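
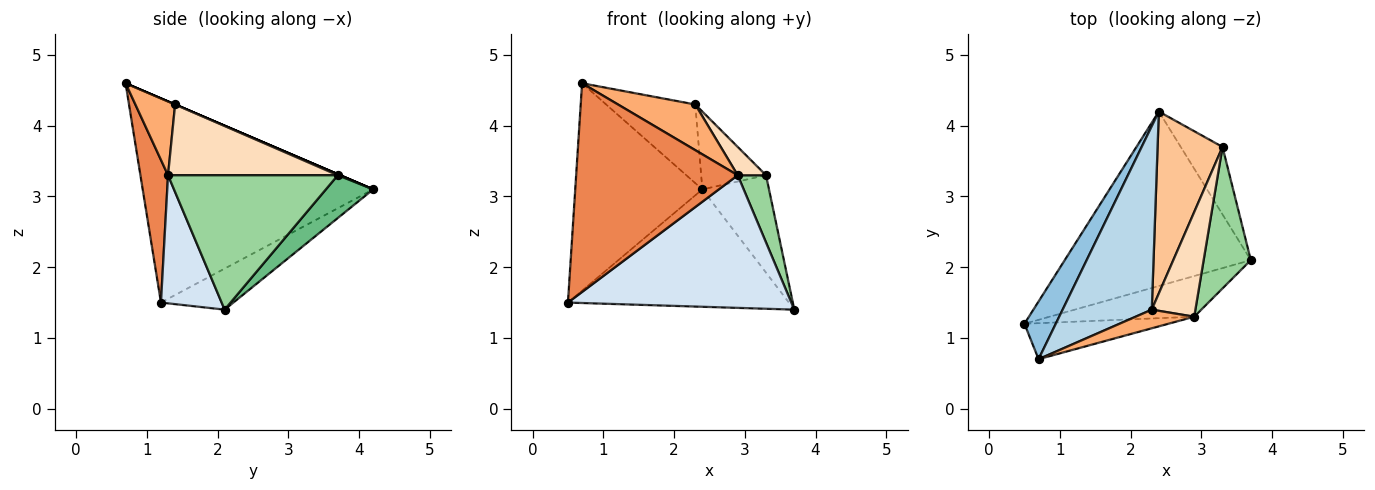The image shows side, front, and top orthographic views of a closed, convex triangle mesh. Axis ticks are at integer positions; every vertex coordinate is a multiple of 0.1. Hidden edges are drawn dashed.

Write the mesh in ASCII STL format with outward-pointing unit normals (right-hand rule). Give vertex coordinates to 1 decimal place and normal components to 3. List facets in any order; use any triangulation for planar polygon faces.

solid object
 facet normal -0.180 0.549 -0.816
  outer loop
   vertex 2.4 4.2 3.1
   vertex 3.7 2.1 1.4
   vertex 0.5 1.2 1.5
  endloop
 endfacet
 facet normal -0.868 0.479 0.133
  outer loop
   vertex 0.7 0.7 4.6
   vertex 2.4 4.2 3.1
   vertex 0.5 1.2 1.5
  endloop
 endfacet
 facet normal 0.000 0.394 0.919
  outer loop
   vertex 2.3 1.4 4.3
   vertex 2.4 4.2 3.1
   vertex 0.7 0.7 4.6
  endloop
 endfacet
 facet normal 0.251 -0.925 -0.284
  outer loop
   vertex 2.9 1.3 3.3
   vertex 0.5 1.2 1.5
   vertex 3.7 2.1 1.4
  endloop
 endfacet
 facet normal 0.166 -0.972 -0.167
  outer loop
   vertex 2.9 1.3 3.3
   vertex 0.7 0.7 4.6
   vertex 0.5 1.2 1.5
  endloop
 endfacet
 facet normal 0.430 -0.836 0.341
  outer loop
   vertex 2.9 1.3 3.3
   vertex 2.3 1.4 4.3
   vertex 0.7 0.7 4.6
  endloop
 endfacet
 facet normal 0.014 0.393 0.919
  outer loop
   vertex 3.3 3.7 3.3
   vertex 2.4 4.2 3.1
   vertex 2.3 1.4 4.3
  endloop
 endfacet
 facet normal 0.843 -0.140 0.520
  outer loop
   vertex 3.3 3.7 3.3
   vertex 2.3 1.4 4.3
   vertex 2.9 1.3 3.3
  endloop
 endfacet
 facet normal 0.504 0.710 -0.492
  outer loop
   vertex 3.3 3.7 3.3
   vertex 3.7 2.1 1.4
   vertex 2.4 4.2 3.1
  endloop
 endfacet
 facet normal 0.932 -0.155 0.327
  outer loop
   vertex 3.3 3.7 3.3
   vertex 2.9 1.3 3.3
   vertex 3.7 2.1 1.4
  endloop
 endfacet
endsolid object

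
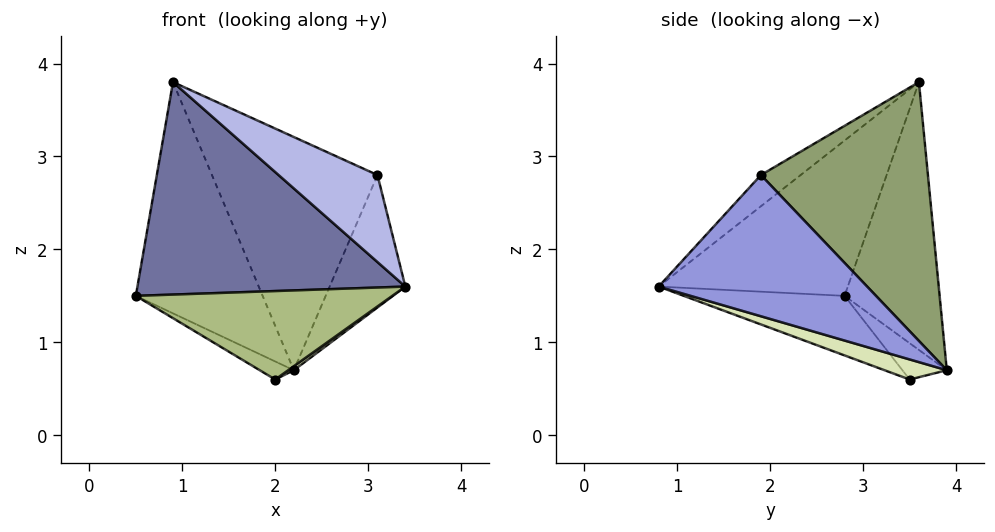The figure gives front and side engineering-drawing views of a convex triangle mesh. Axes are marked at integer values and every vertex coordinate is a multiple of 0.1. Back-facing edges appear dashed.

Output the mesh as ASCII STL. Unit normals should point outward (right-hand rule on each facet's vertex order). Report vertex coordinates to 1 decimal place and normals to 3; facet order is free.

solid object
 facet normal -0.538 -0.763 0.359
  outer loop
   vertex 0.9 3.6 3.8
   vertex 0.5 2.8 1.5
   vertex 3.4 0.8 1.6
  endloop
 endfacet
 facet normal -0.591 0.788 -0.171
  outer loop
   vertex 0.9 3.6 3.8
   vertex 2.2 3.9 0.7
   vertex 0.5 2.8 1.5
  endloop
 endfacet
 facet normal 0.937 0.340 -0.078
  outer loop
   vertex 3.1 1.9 2.8
   vertex 3.4 0.8 1.6
   vertex 2.2 3.9 0.7
  endloop
 endfacet
 facet normal -0.297 -0.740 0.604
  outer loop
   vertex 3.1 1.9 2.8
   vertex 0.9 3.6 3.8
   vertex 3.4 0.8 1.6
  endloop
 endfacet
 facet normal 0.667 0.661 0.344
  outer loop
   vertex 3.1 1.9 2.8
   vertex 2.2 3.9 0.7
   vertex 0.9 3.6 3.8
  endloop
 endfacet
 facet normal -0.289 -0.461 -0.839
  outer loop
   vertex 2.0 3.5 0.6
   vertex 3.4 0.8 1.6
   vertex 0.5 2.8 1.5
  endloop
 endfacet
 facet normal -0.605 0.464 -0.647
  outer loop
   vertex 2.0 3.5 0.6
   vertex 0.5 2.8 1.5
   vertex 2.2 3.9 0.7
  endloop
 endfacet
 facet normal 0.520 -0.047 -0.853
  outer loop
   vertex 2.0 3.5 0.6
   vertex 2.2 3.9 0.7
   vertex 3.4 0.8 1.6
  endloop
 endfacet
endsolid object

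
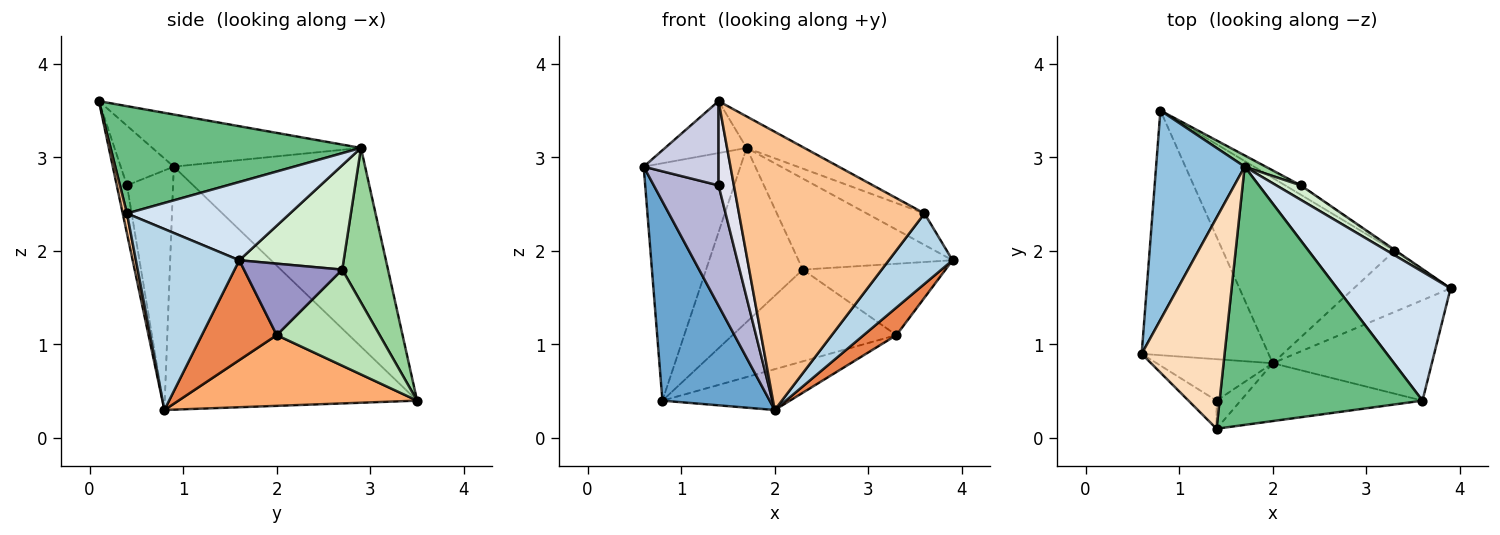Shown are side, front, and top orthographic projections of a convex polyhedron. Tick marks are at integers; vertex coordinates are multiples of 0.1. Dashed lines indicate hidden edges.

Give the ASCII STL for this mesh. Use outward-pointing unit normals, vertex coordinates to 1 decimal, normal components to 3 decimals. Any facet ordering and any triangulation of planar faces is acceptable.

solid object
 facet normal -0.830 -0.353 -0.433
  outer loop
   vertex 2.0 0.8 0.3
   vertex 0.6 0.9 2.9
   vertex 0.8 3.5 0.4
  endloop
 endfacet
 facet normal -0.829 0.419 0.370
  outer loop
   vertex 1.7 2.9 3.1
   vertex 0.8 3.5 0.4
   vertex 0.6 0.9 2.9
  endloop
 endfacet
 facet normal 0.682 -0.420 -0.599
  outer loop
   vertex 3.6 0.4 2.4
   vertex 2.0 0.8 0.3
   vertex 3.9 1.6 1.9
  endloop
 endfacet
 facet normal 0.557 0.197 0.807
  outer loop
   vertex 3.6 0.4 2.4
   vertex 3.9 1.6 1.9
   vertex 1.7 2.9 3.1
  endloop
 endfacet
 facet normal 0.685 -0.300 -0.664
  outer loop
   vertex 3.3 2.0 1.1
   vertex 3.9 1.6 1.9
   vertex 2.0 0.8 0.3
  endloop
 endfacet
 facet normal 0.373 0.199 -0.906
  outer loop
   vertex 3.3 2.0 1.1
   vertex 2.0 0.8 0.3
   vertex 0.8 3.5 0.4
  endloop
 endfacet
 facet normal 0.022 -0.979 -0.204
  outer loop
   vertex 1.4 0.1 3.6
   vertex 2.0 0.8 0.3
   vertex 3.6 0.4 2.4
  endloop
 endfacet
 facet normal -0.521 0.204 0.829
  outer loop
   vertex 1.4 0.1 3.6
   vertex 1.7 2.9 3.1
   vertex 0.6 0.9 2.9
  endloop
 endfacet
 facet normal 0.465 0.107 0.879
  outer loop
   vertex 1.4 0.1 3.6
   vertex 3.6 0.4 2.4
   vertex 1.7 2.9 3.1
  endloop
 endfacet
 facet normal 0.427 0.902 0.058
  outer loop
   vertex 2.3 2.7 1.8
   vertex 0.8 3.5 0.4
   vertex 1.7 2.9 3.1
  endloop
 endfacet
 facet normal 0.530 0.843 -0.086
  outer loop
   vertex 2.3 2.7 1.8
   vertex 3.3 2.0 1.1
   vertex 0.8 3.5 0.4
  endloop
 endfacet
 facet normal 0.556 0.821 0.130
  outer loop
   vertex 2.3 2.7 1.8
   vertex 1.7 2.9 3.1
   vertex 3.9 1.6 1.9
  endloop
 endfacet
 facet normal 0.567 0.824 -0.014
  outer loop
   vertex 2.3 2.7 1.8
   vertex 3.9 1.6 1.9
   vertex 3.3 2.0 1.1
  endloop
 endfacet
 facet normal -0.558 -0.785 -0.270
  outer loop
   vertex 1.4 0.4 2.7
   vertex 0.6 0.9 2.9
   vertex 2.0 0.8 0.3
  endloop
 endfacet
 facet normal -0.558 -0.787 -0.262
  outer loop
   vertex 1.4 0.4 2.7
   vertex 1.4 0.1 3.6
   vertex 0.6 0.9 2.9
  endloop
 endfacet
 facet normal -0.535 -0.802 -0.267
  outer loop
   vertex 1.4 0.4 2.7
   vertex 2.0 0.8 0.3
   vertex 1.4 0.1 3.6
  endloop
 endfacet
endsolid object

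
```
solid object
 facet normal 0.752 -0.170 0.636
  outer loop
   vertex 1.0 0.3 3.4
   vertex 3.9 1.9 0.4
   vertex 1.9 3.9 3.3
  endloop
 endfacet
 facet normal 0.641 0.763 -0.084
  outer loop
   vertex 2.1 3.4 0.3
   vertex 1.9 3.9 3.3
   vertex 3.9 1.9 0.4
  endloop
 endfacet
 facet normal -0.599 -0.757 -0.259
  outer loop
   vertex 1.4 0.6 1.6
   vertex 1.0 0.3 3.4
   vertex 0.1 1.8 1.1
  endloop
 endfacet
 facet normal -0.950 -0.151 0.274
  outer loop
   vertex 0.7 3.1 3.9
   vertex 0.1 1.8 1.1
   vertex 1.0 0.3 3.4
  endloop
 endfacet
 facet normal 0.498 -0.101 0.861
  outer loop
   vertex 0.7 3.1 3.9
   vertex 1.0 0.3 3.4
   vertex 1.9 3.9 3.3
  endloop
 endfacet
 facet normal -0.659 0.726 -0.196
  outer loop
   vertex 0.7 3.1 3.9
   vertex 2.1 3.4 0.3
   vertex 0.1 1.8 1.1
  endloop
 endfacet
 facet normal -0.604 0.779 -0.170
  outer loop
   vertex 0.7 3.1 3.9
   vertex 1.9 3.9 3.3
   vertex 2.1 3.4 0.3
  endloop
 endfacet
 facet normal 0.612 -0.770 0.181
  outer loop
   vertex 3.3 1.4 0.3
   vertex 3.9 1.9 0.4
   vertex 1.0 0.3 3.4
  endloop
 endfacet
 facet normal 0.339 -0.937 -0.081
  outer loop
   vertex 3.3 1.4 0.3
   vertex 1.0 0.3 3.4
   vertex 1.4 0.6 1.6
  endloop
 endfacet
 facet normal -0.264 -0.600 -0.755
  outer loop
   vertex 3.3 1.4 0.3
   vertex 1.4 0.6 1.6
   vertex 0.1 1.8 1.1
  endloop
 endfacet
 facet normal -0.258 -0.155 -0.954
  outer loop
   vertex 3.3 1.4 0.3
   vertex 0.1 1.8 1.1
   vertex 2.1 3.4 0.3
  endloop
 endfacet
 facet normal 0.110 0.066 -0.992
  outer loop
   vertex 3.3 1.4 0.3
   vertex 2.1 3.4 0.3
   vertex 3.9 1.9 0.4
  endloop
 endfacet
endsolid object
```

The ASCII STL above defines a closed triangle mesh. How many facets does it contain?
12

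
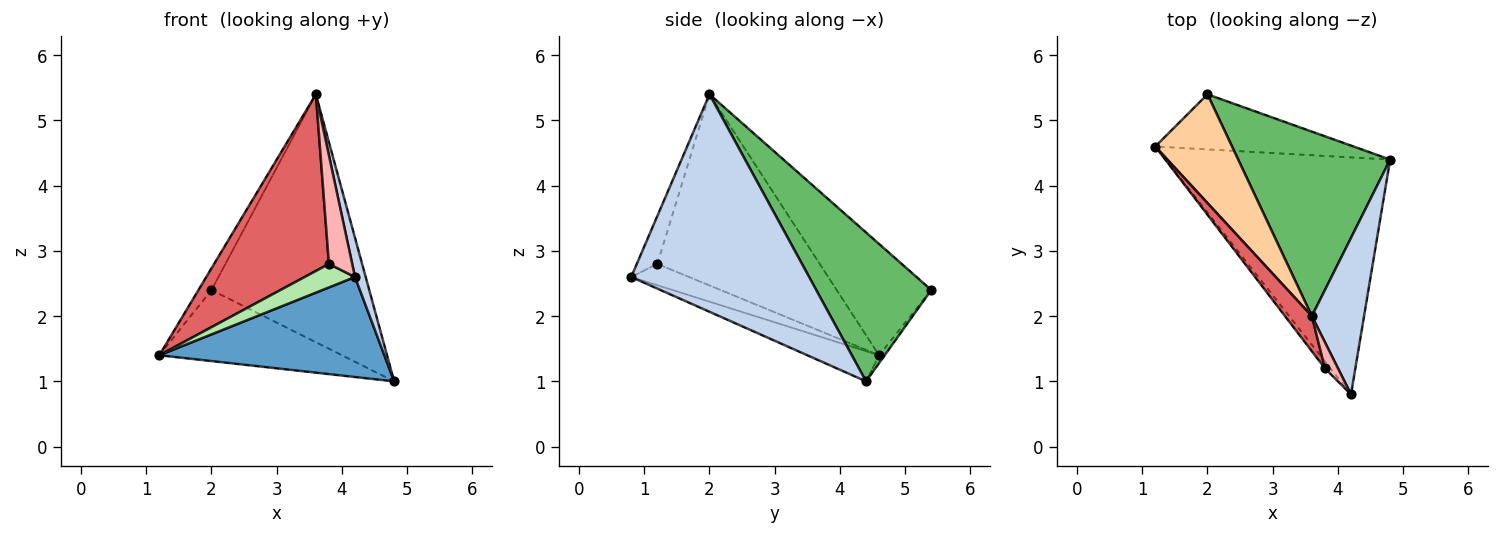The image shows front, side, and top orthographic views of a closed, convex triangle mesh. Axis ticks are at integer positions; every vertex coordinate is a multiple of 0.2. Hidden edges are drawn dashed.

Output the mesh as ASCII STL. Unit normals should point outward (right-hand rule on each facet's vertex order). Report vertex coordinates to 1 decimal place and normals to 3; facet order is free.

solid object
 facet normal -0.123 -0.386 -0.914
  outer loop
   vertex 4.2 0.8 2.6
   vertex 1.2 4.6 1.4
   vertex 4.8 4.4 1.0
  endloop
 endfacet
 facet normal 0.971 -0.058 0.233
  outer loop
   vertex 3.6 2.0 5.4
   vertex 4.2 0.8 2.6
   vertex 4.8 4.4 1.0
  endloop
 endfacet
 facet normal -0.024 0.790 -0.613
  outer loop
   vertex 2.0 5.4 2.4
   vertex 4.8 4.4 1.0
   vertex 1.2 4.6 1.4
  endloop
 endfacet
 facet normal -0.818 0.113 0.564
  outer loop
   vertex 2.0 5.4 2.4
   vertex 1.2 4.6 1.4
   vertex 3.6 2.0 5.4
  endloop
 endfacet
 facet normal 0.505 0.692 0.515
  outer loop
   vertex 2.0 5.4 2.4
   vertex 3.6 2.0 5.4
   vertex 4.8 4.4 1.0
  endloop
 endfacet
 facet normal -0.740 -0.645 -0.191
  outer loop
   vertex 3.8 1.2 2.8
   vertex 1.2 4.6 1.4
   vertex 4.2 0.8 2.6
  endloop
 endfacet
 facet normal -0.811 -0.573 0.114
  outer loop
   vertex 3.8 1.2 2.8
   vertex 3.6 2.0 5.4
   vertex 1.2 4.6 1.4
  endloop
 endfacet
 facet normal -0.650 -0.739 0.177
  outer loop
   vertex 3.8 1.2 2.8
   vertex 4.2 0.8 2.6
   vertex 3.6 2.0 5.4
  endloop
 endfacet
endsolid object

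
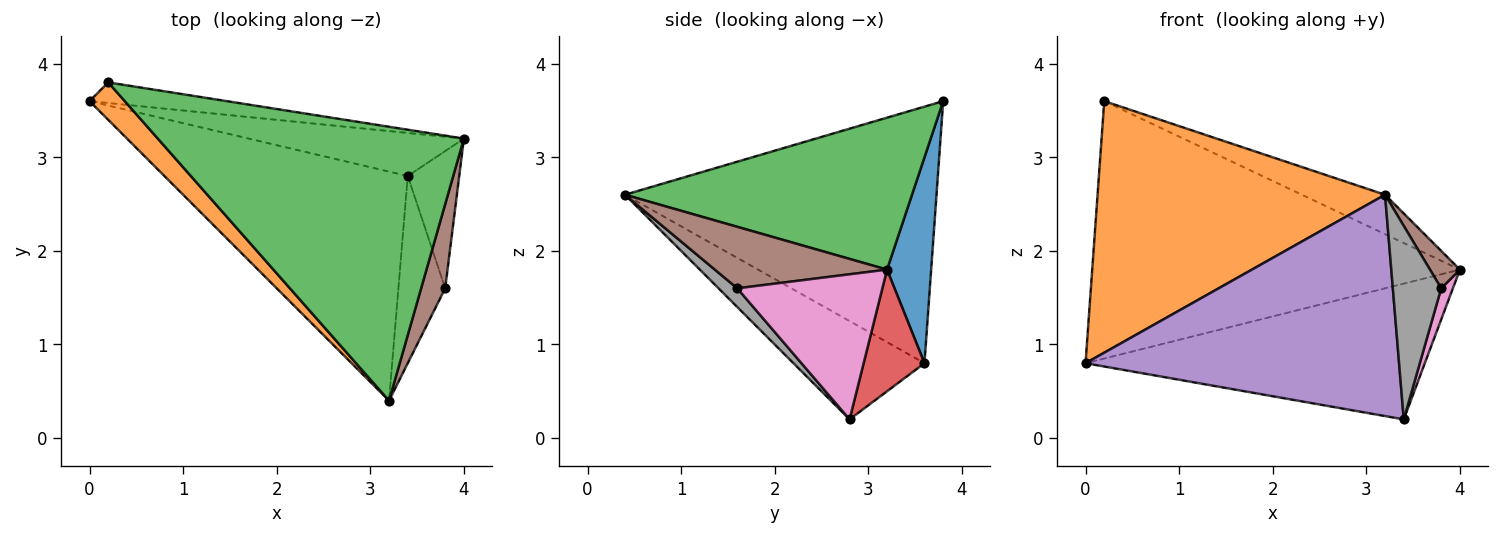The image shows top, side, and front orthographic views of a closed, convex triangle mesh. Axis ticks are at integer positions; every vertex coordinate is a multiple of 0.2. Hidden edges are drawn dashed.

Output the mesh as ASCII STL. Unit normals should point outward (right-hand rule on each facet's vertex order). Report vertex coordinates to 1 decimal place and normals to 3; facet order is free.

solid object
 facet normal 0.119 0.990 -0.079
  outer loop
   vertex 0.2 3.8 3.6
   vertex 4.0 3.2 1.8
   vertex 0.0 3.6 0.8
  endloop
 endfacet
 facet normal -0.731 -0.675 0.100
  outer loop
   vertex 0.2 3.8 3.6
   vertex 0.0 3.6 0.8
   vertex 3.2 0.4 2.6
  endloop
 endfacet
 facet normal 0.441 0.128 0.888
  outer loop
   vertex 0.2 3.8 3.6
   vertex 3.2 0.4 2.6
   vertex 4.0 3.2 1.8
  endloop
 endfacet
 facet normal 0.168 0.940 -0.298
  outer loop
   vertex 3.4 2.8 0.2
   vertex 0.0 3.6 0.8
   vertex 4.0 3.2 1.8
  endloop
 endfacet
 facet normal -0.279 -0.667 -0.691
  outer loop
   vertex 3.4 2.8 0.2
   vertex 3.2 0.4 2.6
   vertex 0.0 3.6 0.8
  endloop
 endfacet
 facet normal 0.919 -0.160 0.360
  outer loop
   vertex 3.8 1.6 1.6
   vertex 4.0 3.2 1.8
   vertex 3.2 0.4 2.6
  endloop
 endfacet
 facet normal 0.940 -0.076 -0.333
  outer loop
   vertex 3.8 1.6 1.6
   vertex 3.4 2.8 0.2
   vertex 4.0 3.2 1.8
  endloop
 endfacet
 facet normal 0.268 -0.692 -0.670
  outer loop
   vertex 3.8 1.6 1.6
   vertex 3.2 0.4 2.6
   vertex 3.4 2.8 0.2
  endloop
 endfacet
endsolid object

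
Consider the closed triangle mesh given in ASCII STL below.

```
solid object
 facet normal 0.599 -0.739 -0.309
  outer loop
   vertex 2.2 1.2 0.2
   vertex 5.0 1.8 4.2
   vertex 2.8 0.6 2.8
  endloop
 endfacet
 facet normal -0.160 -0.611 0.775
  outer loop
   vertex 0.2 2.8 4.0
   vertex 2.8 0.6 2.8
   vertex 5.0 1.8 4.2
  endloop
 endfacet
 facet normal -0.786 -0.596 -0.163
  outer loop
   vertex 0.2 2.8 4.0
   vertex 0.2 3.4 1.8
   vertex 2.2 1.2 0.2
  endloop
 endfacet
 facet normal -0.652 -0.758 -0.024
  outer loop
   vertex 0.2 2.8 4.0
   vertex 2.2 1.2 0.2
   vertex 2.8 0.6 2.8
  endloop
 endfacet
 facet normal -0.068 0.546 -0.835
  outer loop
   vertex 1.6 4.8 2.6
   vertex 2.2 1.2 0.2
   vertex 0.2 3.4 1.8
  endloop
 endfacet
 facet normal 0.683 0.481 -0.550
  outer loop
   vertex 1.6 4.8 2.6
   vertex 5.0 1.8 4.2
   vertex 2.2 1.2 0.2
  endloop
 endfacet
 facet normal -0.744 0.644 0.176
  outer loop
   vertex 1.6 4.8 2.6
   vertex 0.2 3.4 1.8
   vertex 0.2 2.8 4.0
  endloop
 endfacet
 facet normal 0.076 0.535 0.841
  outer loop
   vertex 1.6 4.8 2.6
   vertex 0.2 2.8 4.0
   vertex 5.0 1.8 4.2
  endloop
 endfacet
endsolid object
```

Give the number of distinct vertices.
6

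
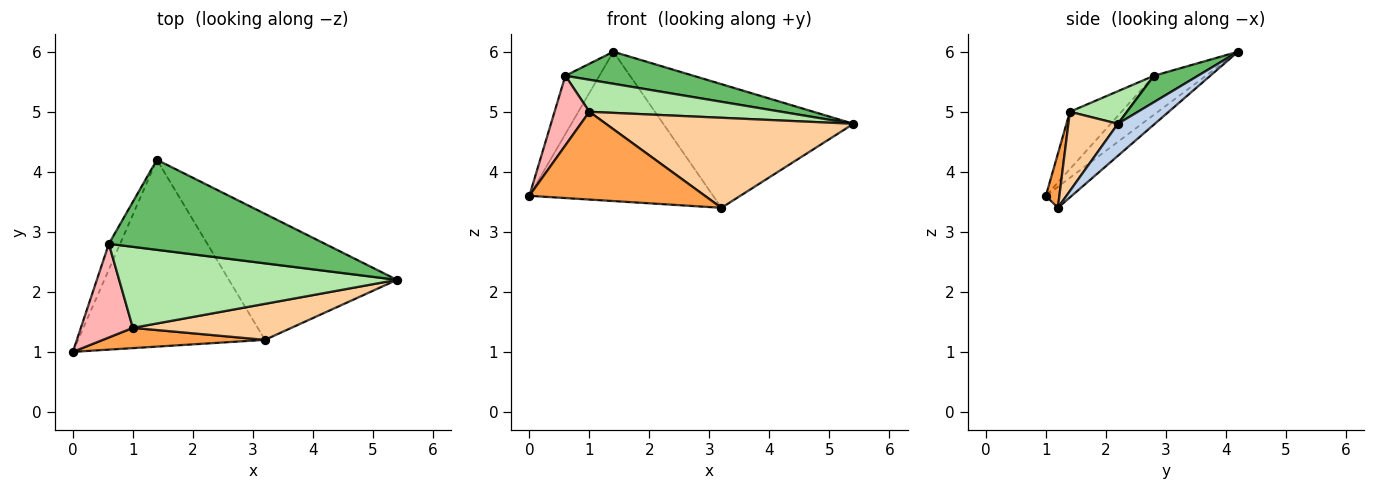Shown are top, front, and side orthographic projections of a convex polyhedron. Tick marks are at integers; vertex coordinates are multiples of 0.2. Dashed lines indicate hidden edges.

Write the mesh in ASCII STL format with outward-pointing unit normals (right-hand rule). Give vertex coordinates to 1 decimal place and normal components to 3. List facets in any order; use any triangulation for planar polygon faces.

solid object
 facet normal -0.088 0.622 -0.778
  outer loop
   vertex 3.2 1.2 3.4
   vertex 0.0 1.0 3.6
   vertex 1.4 4.2 6.0
  endloop
 endfacet
 facet normal 0.135 0.694 -0.707
  outer loop
   vertex 3.2 1.2 3.4
   vertex 1.4 4.2 6.0
   vertex 5.4 2.2 4.8
  endloop
 endfacet
 facet normal 0.075 -0.972 0.224
  outer loop
   vertex 1.0 1.4 5.0
   vertex 0.0 1.0 3.6
   vertex 3.2 1.2 3.4
  endloop
 endfacet
 facet normal 0.183 -0.913 0.365
  outer loop
   vertex 1.0 1.4 5.0
   vertex 3.2 1.2 3.4
   vertex 5.4 2.2 4.8
  endloop
 endfacet
 facet normal 0.114 -0.333 0.936
  outer loop
   vertex 0.6 2.8 5.6
   vertex 5.4 2.2 4.8
   vertex 1.4 4.2 6.0
  endloop
 endfacet
 facet normal 0.108 -0.365 0.925
  outer loop
   vertex 0.6 2.8 5.6
   vertex 1.0 1.4 5.0
   vertex 5.4 2.2 4.8
  endloop
 endfacet
 facet normal -0.814 0.532 -0.235
  outer loop
   vertex 0.6 2.8 5.6
   vertex 1.4 4.2 6.0
   vertex 0.0 1.0 3.6
  endloop
 endfacet
 facet normal -0.663 -0.447 0.601
  outer loop
   vertex 0.6 2.8 5.6
   vertex 0.0 1.0 3.6
   vertex 1.0 1.4 5.0
  endloop
 endfacet
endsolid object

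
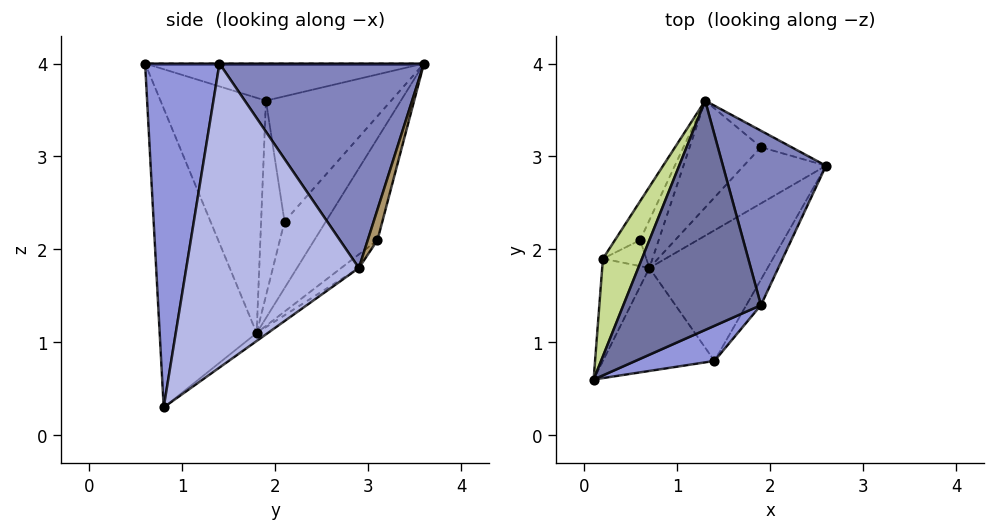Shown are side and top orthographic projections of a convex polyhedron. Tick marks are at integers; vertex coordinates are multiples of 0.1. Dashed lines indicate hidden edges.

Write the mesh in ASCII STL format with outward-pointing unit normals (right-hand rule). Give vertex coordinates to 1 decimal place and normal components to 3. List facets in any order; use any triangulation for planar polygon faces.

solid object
 facet normal 0.000 0.000 1.000
  outer loop
   vertex 1.9 1.4 4.0
   vertex 1.3 3.6 4.0
   vertex 0.1 0.6 4.0
  endloop
 endfacet
 facet normal 0.868 0.237 0.437
  outer loop
   vertex 1.9 1.4 4.0
   vertex 2.6 2.9 1.8
   vertex 1.3 3.6 4.0
  endloop
 endfacet
 facet normal 0.404 -0.910 0.093
  outer loop
   vertex 1.9 1.4 4.0
   vertex 0.1 0.6 4.0
   vertex 1.4 0.8 0.3
  endloop
 endfacet
 facet normal 0.880 -0.473 -0.042
  outer loop
   vertex 1.9 1.4 4.0
   vertex 1.4 0.8 0.3
   vertex 2.6 2.9 1.8
  endloop
 endfacet
 facet normal -0.877 -0.352 -0.327
  outer loop
   vertex 0.7 1.8 1.1
   vertex 1.4 0.8 0.3
   vertex 0.1 0.6 4.0
  endloop
 endfacet
 facet normal -0.054 0.601 -0.798
  outer loop
   vertex 0.7 1.8 1.1
   vertex 2.6 2.9 1.8
   vertex 1.4 0.8 0.3
  endloop
 endfacet
 facet normal -0.665 0.266 0.698
  outer loop
   vertex 0.2 1.9 3.6
   vertex 0.1 0.6 4.0
   vertex 1.3 3.6 4.0
  endloop
 endfacet
 facet normal -0.980 0.015 -0.197
  outer loop
   vertex 0.2 1.9 3.6
   vertex 0.7 1.8 1.1
   vertex 0.1 0.6 4.0
  endloop
 endfacet
 facet normal 0.192 0.962 -0.192
  outer loop
   vertex 1.9 3.1 2.1
   vertex 1.3 3.6 4.0
   vertex 2.6 2.9 1.8
  endloop
 endfacet
 facet normal -0.121 0.673 -0.730
  outer loop
   vertex 1.9 3.1 2.1
   vertex 2.6 2.9 1.8
   vertex 0.7 1.8 1.1
  endloop
 endfacet
 facet normal -0.525 0.768 -0.368
  outer loop
   vertex 1.9 3.1 2.1
   vertex 0.7 1.8 1.1
   vertex 1.3 3.6 4.0
  endloop
 endfacet
 facet normal -0.769 0.602 -0.215
  outer loop
   vertex 0.6 2.1 2.3
   vertex 1.3 3.6 4.0
   vertex 0.7 1.8 1.1
  endloop
 endfacet
 facet normal -0.810 0.563 -0.163
  outer loop
   vertex 0.6 2.1 2.3
   vertex 0.2 1.9 3.6
   vertex 1.3 3.6 4.0
  endloop
 endfacet
 facet normal -0.858 0.477 -0.191
  outer loop
   vertex 0.6 2.1 2.3
   vertex 0.7 1.8 1.1
   vertex 0.2 1.9 3.6
  endloop
 endfacet
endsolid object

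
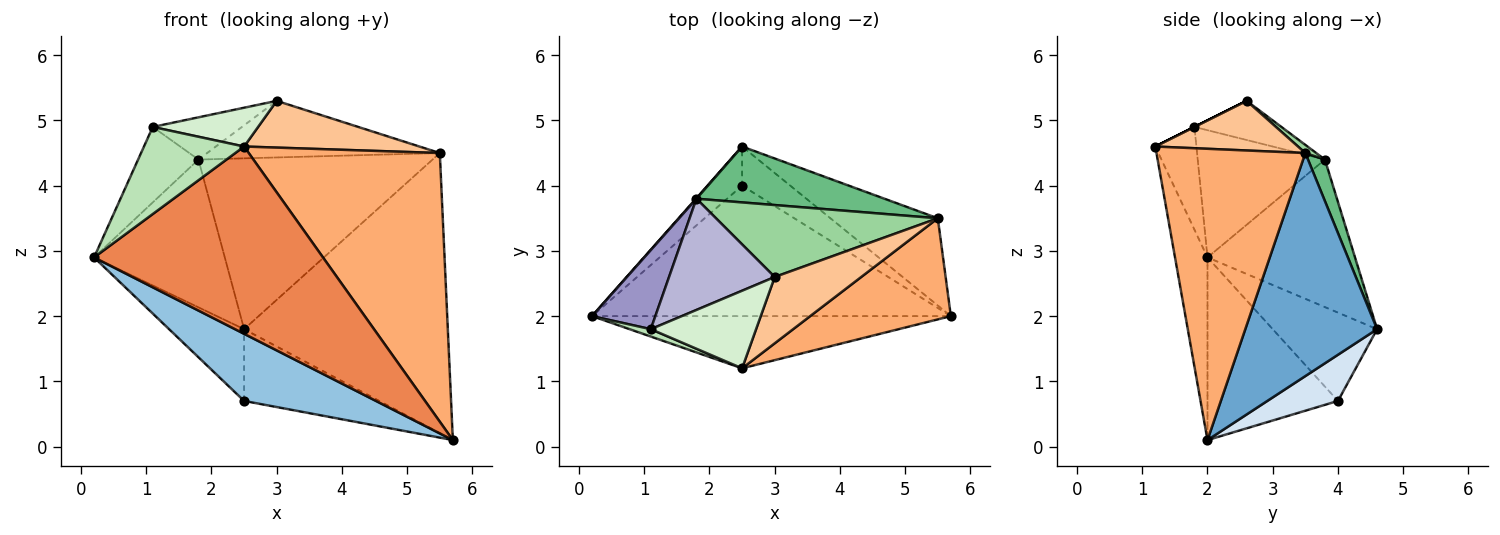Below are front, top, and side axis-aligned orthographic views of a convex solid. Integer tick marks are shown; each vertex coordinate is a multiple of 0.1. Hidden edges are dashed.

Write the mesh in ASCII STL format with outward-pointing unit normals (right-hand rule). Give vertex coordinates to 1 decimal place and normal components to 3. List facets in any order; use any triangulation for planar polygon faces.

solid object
 facet normal 0.526 0.812 -0.253
  outer loop
   vertex 5.5 3.5 4.5
   vertex 5.7 2.0 0.1
   vertex 2.5 4.6 1.8
  endloop
 endfacet
 facet normal -0.412 -0.417 -0.810
  outer loop
   vertex 2.5 4.0 0.7
   vertex 5.7 2.0 0.1
   vertex 0.2 2.0 2.9
  endloop
 endfacet
 facet normal -0.774 0.556 -0.303
  outer loop
   vertex 2.5 4.0 0.7
   vertex 0.2 2.0 2.9
   vertex 2.5 4.6 1.8
  endloop
 endfacet
 facet normal 0.417 0.798 -0.435
  outer loop
   vertex 2.5 4.0 0.7
   vertex 2.5 4.6 1.8
   vertex 5.7 2.0 0.1
  endloop
 endfacet
 facet normal -0.135 -0.954 -0.266
  outer loop
   vertex 2.5 1.2 4.6
   vertex 0.2 2.0 2.9
   vertex 5.7 2.0 0.1
  endloop
 endfacet
 facet normal 0.589 -0.756 0.285
  outer loop
   vertex 2.5 1.2 4.6
   vertex 5.7 2.0 0.1
   vertex 5.5 3.5 4.5
  endloop
 endfacet
 facet normal 0.425 -0.522 0.740
  outer loop
   vertex 2.5 1.2 4.6
   vertex 5.5 3.5 4.5
   vertex 3.0 2.6 5.3
  endloop
 endfacet
 facet normal -0.748 0.663 0.003
  outer loop
   vertex 1.8 3.8 4.4
   vertex 2.5 4.6 1.8
   vertex 0.2 2.0 2.9
  endloop
 endfacet
 facet normal 0.068 0.948 0.310
  outer loop
   vertex 1.8 3.8 4.4
   vertex 5.5 3.5 4.5
   vertex 2.5 4.6 1.8
  endloop
 endfacet
 facet normal 0.029 0.618 0.786
  outer loop
   vertex 1.8 3.8 4.4
   vertex 3.0 2.6 5.3
   vertex 5.5 3.5 4.5
  endloop
 endfacet
 facet normal -0.379 -0.922 0.078
  outer loop
   vertex 1.1 1.8 4.9
   vertex 0.2 2.0 2.9
   vertex 2.5 1.2 4.6
  endloop
 endfacet
 facet normal 0.000 -0.447 0.894
  outer loop
   vertex 1.1 1.8 4.9
   vertex 2.5 1.2 4.6
   vertex 3.0 2.6 5.3
  endloop
 endfacet
 facet normal -0.824 0.391 0.410
  outer loop
   vertex 1.1 1.8 4.9
   vertex 1.8 3.8 4.4
   vertex 0.2 2.0 2.9
  endloop
 endfacet
 facet normal -0.327 0.335 0.883
  outer loop
   vertex 1.1 1.8 4.9
   vertex 3.0 2.6 5.3
   vertex 1.8 3.8 4.4
  endloop
 endfacet
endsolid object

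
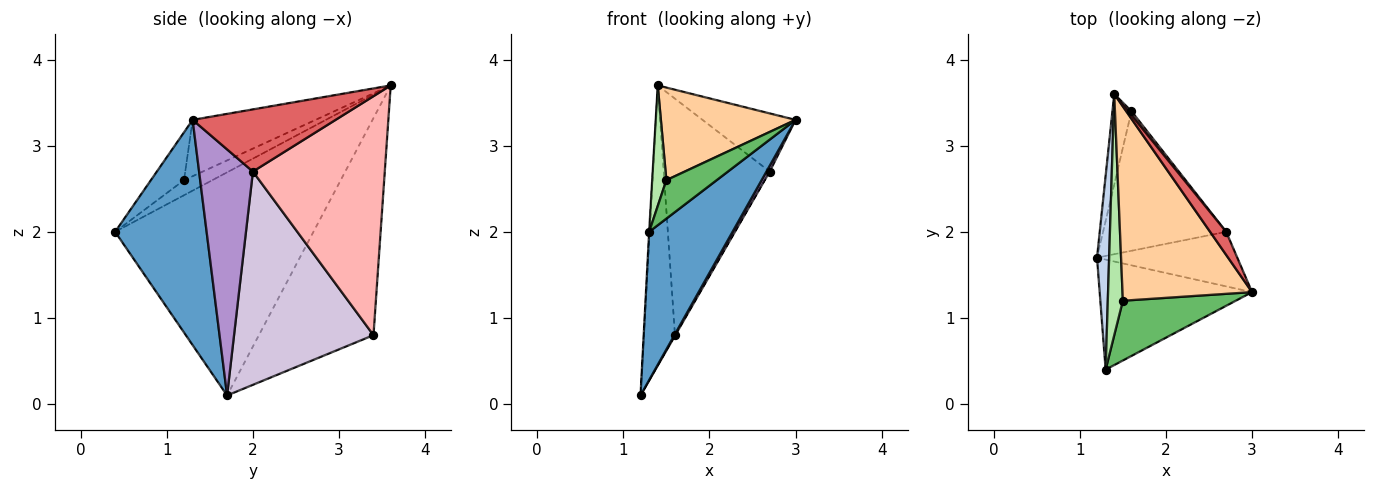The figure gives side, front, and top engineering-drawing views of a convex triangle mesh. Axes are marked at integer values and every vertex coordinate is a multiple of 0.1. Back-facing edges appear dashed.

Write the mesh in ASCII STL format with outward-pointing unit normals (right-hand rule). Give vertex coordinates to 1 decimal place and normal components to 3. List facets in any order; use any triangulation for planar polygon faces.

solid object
 facet normal 0.661 -0.603 -0.447
  outer loop
   vertex 1.3 0.4 2.0
   vertex 1.2 1.7 0.1
   vertex 3.0 1.3 3.3
  endloop
 endfacet
 facet normal -0.999 0.002 0.054
  outer loop
   vertex 1.3 0.4 2.0
   vertex 1.4 3.6 3.7
   vertex 1.2 1.7 0.1
  endloop
 endfacet
 facet normal -0.962 0.261 -0.084
  outer loop
   vertex 1.6 3.4 0.8
   vertex 1.2 1.7 0.1
   vertex 1.4 3.6 3.7
  endloop
 endfacet
 facet normal -0.365 -0.400 0.840
  outer loop
   vertex 1.5 1.2 2.6
   vertex 3.0 1.3 3.3
   vertex 1.4 3.6 3.7
  endloop
 endfacet
 facet normal -0.336 -0.510 0.792
  outer loop
   vertex 1.5 1.2 2.6
   vertex 1.3 0.4 2.0
   vertex 3.0 1.3 3.3
  endloop
 endfacet
 facet normal -0.667 -0.333 0.667
  outer loop
   vertex 1.5 1.2 2.6
   vertex 1.4 3.6 3.7
   vertex 1.3 0.4 2.0
  endloop
 endfacet
 facet normal 0.819 0.533 0.212
  outer loop
   vertex 2.7 2.0 2.7
   vertex 1.4 3.6 3.7
   vertex 3.0 1.3 3.3
  endloop
 endfacet
 facet normal 0.779 0.627 0.011
  outer loop
   vertex 2.7 2.0 2.7
   vertex 1.6 3.4 0.8
   vertex 1.4 3.6 3.7
  endloop
 endfacet
 facet normal 0.868 -0.052 -0.495
  outer loop
   vertex 2.7 2.0 2.7
   vertex 3.0 1.3 3.3
   vertex 1.2 1.7 0.1
  endloop
 endfacet
 facet normal 0.866 0.002 -0.500
  outer loop
   vertex 2.7 2.0 2.7
   vertex 1.2 1.7 0.1
   vertex 1.6 3.4 0.8
  endloop
 endfacet
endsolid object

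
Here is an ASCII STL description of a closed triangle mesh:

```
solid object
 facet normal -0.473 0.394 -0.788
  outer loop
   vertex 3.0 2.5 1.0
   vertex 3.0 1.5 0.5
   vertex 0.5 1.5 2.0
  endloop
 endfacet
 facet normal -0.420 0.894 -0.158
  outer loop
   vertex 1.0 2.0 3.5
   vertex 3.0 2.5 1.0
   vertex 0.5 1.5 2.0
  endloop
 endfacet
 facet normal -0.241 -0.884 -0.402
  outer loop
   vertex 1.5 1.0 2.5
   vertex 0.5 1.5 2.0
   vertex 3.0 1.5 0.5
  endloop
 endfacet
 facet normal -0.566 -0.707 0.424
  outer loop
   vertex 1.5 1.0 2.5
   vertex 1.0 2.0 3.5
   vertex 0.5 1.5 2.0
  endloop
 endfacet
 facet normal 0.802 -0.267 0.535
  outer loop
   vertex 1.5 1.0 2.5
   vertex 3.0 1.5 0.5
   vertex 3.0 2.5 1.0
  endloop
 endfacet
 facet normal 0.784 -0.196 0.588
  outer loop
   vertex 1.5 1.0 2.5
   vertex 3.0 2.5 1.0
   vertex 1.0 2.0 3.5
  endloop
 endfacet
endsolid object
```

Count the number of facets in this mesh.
6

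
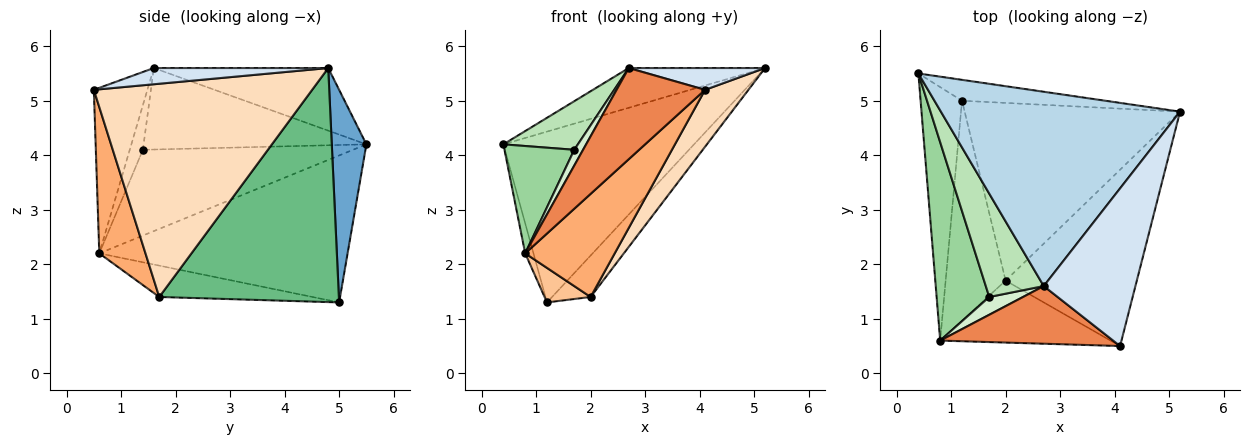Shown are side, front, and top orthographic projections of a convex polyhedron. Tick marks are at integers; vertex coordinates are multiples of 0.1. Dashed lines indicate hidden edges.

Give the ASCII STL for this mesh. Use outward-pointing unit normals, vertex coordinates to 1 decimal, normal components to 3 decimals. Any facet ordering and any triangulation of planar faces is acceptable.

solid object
 facet normal 0.177 0.977 -0.120
  outer loop
   vertex 1.2 5.0 1.3
   vertex 0.4 5.5 4.2
   vertex 5.2 4.8 5.6
  endloop
 endfacet
 facet normal -0.962 0.032 -0.271
  outer loop
   vertex 0.8 0.6 2.2
   vertex 0.4 5.5 4.2
   vertex 1.2 5.0 1.3
  endloop
 endfacet
 facet normal -0.248 0.194 0.949
  outer loop
   vertex 2.7 1.6 5.6
   vertex 5.2 4.8 5.6
   vertex 0.4 5.5 4.2
  endloop
 endfacet
 facet normal 0.173 -0.135 0.976
  outer loop
   vertex 2.7 1.6 5.6
   vertex 4.1 0.5 5.2
   vertex 5.2 4.8 5.6
  endloop
 endfacet
 facet normal -0.455 -0.753 0.476
  outer loop
   vertex 2.7 1.6 5.6
   vertex 0.8 0.6 2.2
   vertex 4.1 0.5 5.2
  endloop
 endfacet
 facet normal 0.405 -0.784 -0.471
  outer loop
   vertex 2.0 1.7 1.4
   vertex 4.1 0.5 5.2
   vertex 0.8 0.6 2.2
  endloop
 endfacet
 facet normal -0.459 -0.138 -0.878
  outer loop
   vertex 2.0 1.7 1.4
   vertex 0.8 0.6 2.2
   vertex 1.2 5.0 1.3
  endloop
 endfacet
 facet normal 0.840 -0.167 -0.517
  outer loop
   vertex 2.0 1.7 1.4
   vertex 5.2 4.8 5.6
   vertex 4.1 0.5 5.2
  endloop
 endfacet
 facet normal 0.727 0.156 -0.669
  outer loop
   vertex 2.0 1.7 1.4
   vertex 1.2 5.0 1.3
   vertex 5.2 4.8 5.6
  endloop
 endfacet
 facet normal -0.820 -0.272 0.503
  outer loop
   vertex 1.7 1.4 4.1
   vertex 0.4 5.5 4.2
   vertex 0.8 0.6 2.2
  endloop
 endfacet
 facet normal -0.786 -0.263 0.559
  outer loop
   vertex 1.7 1.4 4.1
   vertex 2.7 1.6 5.6
   vertex 0.4 5.5 4.2
  endloop
 endfacet
 facet normal -0.703 -0.472 0.532
  outer loop
   vertex 1.7 1.4 4.1
   vertex 0.8 0.6 2.2
   vertex 2.7 1.6 5.6
  endloop
 endfacet
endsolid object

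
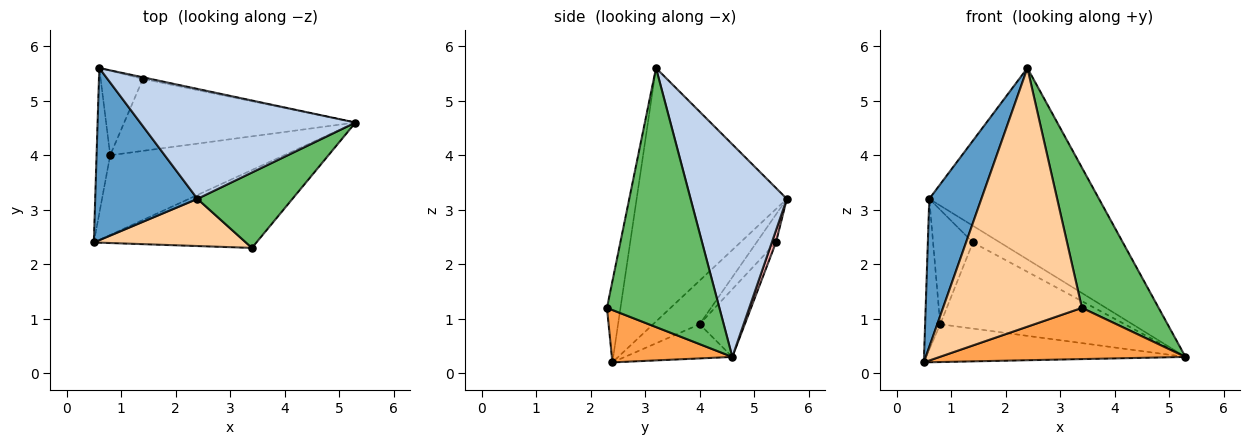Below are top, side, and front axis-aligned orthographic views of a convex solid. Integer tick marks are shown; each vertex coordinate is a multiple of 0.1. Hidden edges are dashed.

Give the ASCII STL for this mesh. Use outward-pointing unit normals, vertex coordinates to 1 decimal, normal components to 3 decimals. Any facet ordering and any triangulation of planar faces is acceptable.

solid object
 facet normal -0.883 -0.306 0.356
  outer loop
   vertex 2.4 3.2 5.6
   vertex 0.6 5.6 3.2
   vertex 0.5 2.4 0.2
  endloop
 endfacet
 facet normal 0.441 0.778 0.447
  outer loop
   vertex 2.4 3.2 5.6
   vertex 5.3 4.6 0.3
   vertex 0.6 5.6 3.2
  endloop
 endfacet
 facet normal 0.260 -0.530 -0.807
  outer loop
   vertex 3.4 2.3 1.2
   vertex 0.5 2.4 0.2
   vertex 5.3 4.6 0.3
  endloop
 endfacet
 facet normal -0.095 -0.979 0.179
  outer loop
   vertex 3.4 2.3 1.2
   vertex 2.4 3.2 5.6
   vertex 0.5 2.4 0.2
  endloop
 endfacet
 facet normal 0.790 -0.540 0.290
  outer loop
   vertex 3.4 2.3 1.2
   vertex 5.3 4.6 0.3
   vertex 2.4 3.2 5.6
  endloop
 endfacet
 facet normal -0.175 0.422 -0.890
  outer loop
   vertex 0.8 4.0 0.9
   vertex 5.3 4.6 0.3
   vertex 0.5 2.4 0.2
  endloop
 endfacet
 facet normal -0.912 0.296 -0.285
  outer loop
   vertex 0.8 4.0 0.9
   vertex 0.5 2.4 0.2
   vertex 0.6 5.6 3.2
  endloop
 endfacet
 facet normal 0.150 0.984 -0.096
  outer loop
   vertex 1.4 5.4 2.4
   vertex 0.6 5.6 3.2
   vertex 5.3 4.6 0.3
  endloop
 endfacet
 facet normal -0.185 0.754 -0.630
  outer loop
   vertex 1.4 5.4 2.4
   vertex 5.3 4.6 0.3
   vertex 0.8 4.0 0.9
  endloop
 endfacet
 facet normal -0.366 0.749 -0.553
  outer loop
   vertex 1.4 5.4 2.4
   vertex 0.8 4.0 0.9
   vertex 0.6 5.6 3.2
  endloop
 endfacet
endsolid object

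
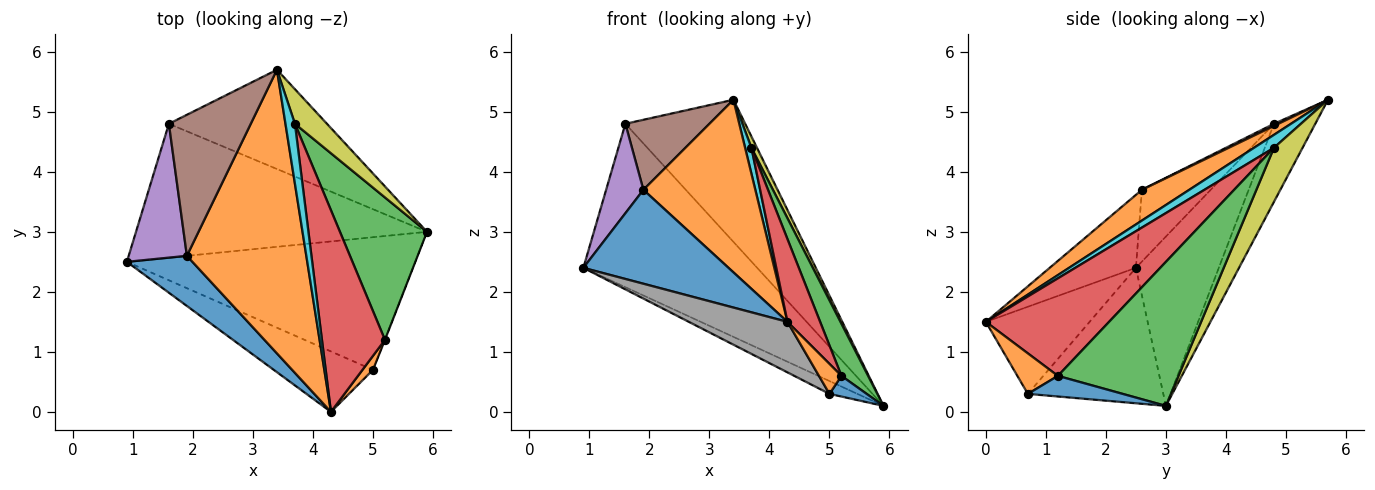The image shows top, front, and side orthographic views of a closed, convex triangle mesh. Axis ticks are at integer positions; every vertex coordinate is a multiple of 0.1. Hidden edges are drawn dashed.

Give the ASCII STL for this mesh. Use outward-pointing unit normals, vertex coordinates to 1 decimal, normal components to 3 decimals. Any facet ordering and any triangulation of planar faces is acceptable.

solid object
 facet normal -0.464 -0.781 0.417
  outer loop
   vertex 1.9 2.6 3.7
   vertex 0.9 2.5 2.4
   vertex 4.3 0.0 1.5
  endloop
 endfacet
 facet normal 0.215 -0.508 0.834
  outer loop
   vertex 1.9 2.6 3.7
   vertex 4.3 0.0 1.5
   vertex 3.4 5.7 5.2
  endloop
 endfacet
 facet normal -0.346 0.726 -0.595
  outer loop
   vertex 1.6 4.8 4.8
   vertex 5.9 3.0 0.1
   vertex 0.9 2.5 2.4
  endloop
 endfacet
 facet normal -0.272 0.789 -0.551
  outer loop
   vertex 1.6 4.8 4.8
   vertex 3.4 5.7 5.2
   vertex 5.9 3.0 0.1
  endloop
 endfacet
 facet normal -0.716 -0.388 0.581
  outer loop
   vertex 1.6 4.8 4.8
   vertex 0.9 2.5 2.4
   vertex 1.9 2.6 3.7
  endloop
 endfacet
 facet normal 0.023 -0.445 0.895
  outer loop
   vertex 1.6 4.8 4.8
   vertex 1.9 2.6 3.7
   vertex 3.4 5.7 5.2
  endloop
 endfacet
 facet normal -0.424 0.087 -0.902
  outer loop
   vertex 5.0 0.7 0.3
   vertex 0.9 2.5 2.4
   vertex 5.9 3.0 0.1
  endloop
 endfacet
 facet normal -0.559 -0.531 -0.636
  outer loop
   vertex 5.0 0.7 0.3
   vertex 4.3 0.0 1.5
   vertex 0.9 2.5 2.4
  endloop
 endfacet
 facet normal 0.849 -0.164 0.503
  outer loop
   vertex 3.7 4.8 4.4
   vertex 5.9 3.0 0.1
   vertex 3.4 5.7 5.2
  endloop
 endfacet
 facet normal 0.782 -0.248 0.572
  outer loop
   vertex 3.7 4.8 4.4
   vertex 3.4 5.7 5.2
   vertex 4.3 0.0 1.5
  endloop
 endfacet
 facet normal 0.931 -0.365 -0.012
  outer loop
   vertex 5.2 1.2 0.6
   vertex 5.0 0.7 0.3
   vertex 5.9 3.0 0.1
  endloop
 endfacet
 facet normal 0.853 -0.474 0.221
  outer loop
   vertex 5.2 1.2 0.6
   vertex 4.3 0.0 1.5
   vertex 5.0 0.7 0.3
  endloop
 endfacet
 facet normal 0.841 -0.186 0.508
  outer loop
   vertex 5.2 1.2 0.6
   vertex 5.9 3.0 0.1
   vertex 3.7 4.8 4.4
  endloop
 endfacet
 facet normal 0.820 -0.218 0.530
  outer loop
   vertex 5.2 1.2 0.6
   vertex 3.7 4.8 4.4
   vertex 4.3 0.0 1.5
  endloop
 endfacet
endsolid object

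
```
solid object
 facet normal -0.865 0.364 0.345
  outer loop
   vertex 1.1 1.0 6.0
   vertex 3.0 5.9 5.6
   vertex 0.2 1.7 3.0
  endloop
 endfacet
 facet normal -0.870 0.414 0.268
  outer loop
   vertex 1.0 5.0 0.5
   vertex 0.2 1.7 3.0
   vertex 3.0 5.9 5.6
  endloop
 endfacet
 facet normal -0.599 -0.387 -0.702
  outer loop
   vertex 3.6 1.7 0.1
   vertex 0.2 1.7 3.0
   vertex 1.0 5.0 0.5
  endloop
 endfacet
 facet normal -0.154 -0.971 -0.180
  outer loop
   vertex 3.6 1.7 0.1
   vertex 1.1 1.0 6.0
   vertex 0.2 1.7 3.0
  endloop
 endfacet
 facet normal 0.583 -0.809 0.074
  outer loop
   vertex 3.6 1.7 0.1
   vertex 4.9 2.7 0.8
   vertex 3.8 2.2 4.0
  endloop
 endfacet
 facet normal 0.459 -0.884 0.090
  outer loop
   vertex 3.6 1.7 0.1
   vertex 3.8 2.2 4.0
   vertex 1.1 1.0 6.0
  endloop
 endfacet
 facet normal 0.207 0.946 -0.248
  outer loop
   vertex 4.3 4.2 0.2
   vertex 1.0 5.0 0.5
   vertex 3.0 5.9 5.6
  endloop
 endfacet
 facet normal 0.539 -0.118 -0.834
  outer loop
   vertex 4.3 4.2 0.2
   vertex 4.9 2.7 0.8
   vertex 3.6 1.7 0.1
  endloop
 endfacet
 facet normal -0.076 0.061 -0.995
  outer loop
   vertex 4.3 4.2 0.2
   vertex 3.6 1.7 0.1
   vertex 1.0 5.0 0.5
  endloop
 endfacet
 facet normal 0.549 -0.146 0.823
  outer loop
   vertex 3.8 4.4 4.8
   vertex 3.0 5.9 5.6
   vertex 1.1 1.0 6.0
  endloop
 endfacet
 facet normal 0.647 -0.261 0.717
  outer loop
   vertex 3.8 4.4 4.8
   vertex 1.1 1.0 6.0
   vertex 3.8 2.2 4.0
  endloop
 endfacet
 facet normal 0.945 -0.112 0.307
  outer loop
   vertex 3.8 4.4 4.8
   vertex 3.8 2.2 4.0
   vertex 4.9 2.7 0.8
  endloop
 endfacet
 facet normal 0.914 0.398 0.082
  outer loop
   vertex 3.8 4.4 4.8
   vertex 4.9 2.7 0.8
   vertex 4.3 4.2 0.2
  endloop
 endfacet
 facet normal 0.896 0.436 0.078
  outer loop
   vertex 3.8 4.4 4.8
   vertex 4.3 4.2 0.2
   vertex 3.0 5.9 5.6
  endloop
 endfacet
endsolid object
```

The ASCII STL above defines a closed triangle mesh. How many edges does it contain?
21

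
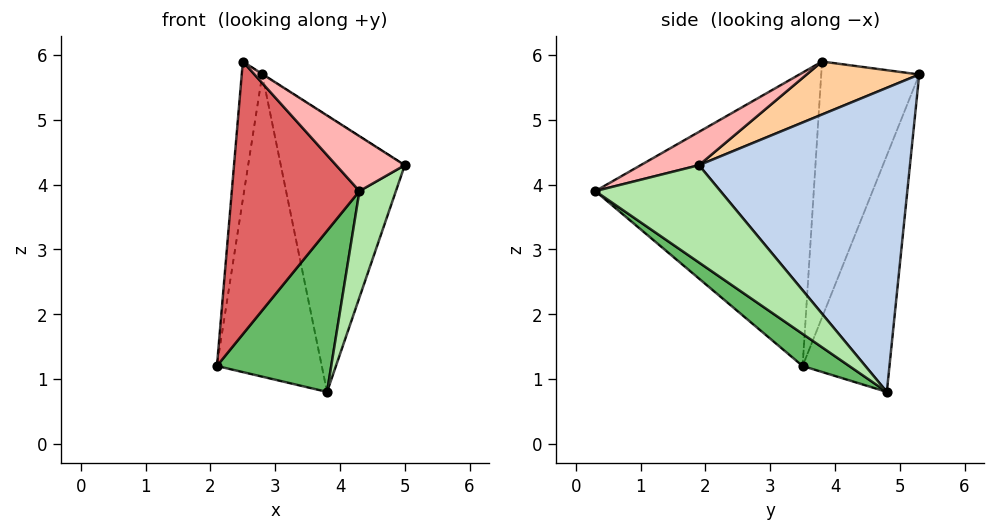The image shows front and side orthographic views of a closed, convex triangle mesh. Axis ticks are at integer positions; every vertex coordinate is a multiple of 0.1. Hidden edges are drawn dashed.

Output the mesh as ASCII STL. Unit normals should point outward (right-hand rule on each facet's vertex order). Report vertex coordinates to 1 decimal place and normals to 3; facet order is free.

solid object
 facet normal -0.625 0.754 -0.204
  outer loop
   vertex 2.8 5.3 5.7
   vertex 3.8 4.8 0.8
   vertex 2.1 3.5 1.2
  endloop
 endfacet
 facet normal 0.856 0.503 0.123
  outer loop
   vertex 2.8 5.3 5.7
   vertex 5.0 1.9 4.3
   vertex 3.8 4.8 0.8
  endloop
 endfacet
 facet normal -0.976 0.205 0.070
  outer loop
   vertex 2.5 3.8 5.9
   vertex 2.8 5.3 5.7
   vertex 2.1 3.5 1.2
  endloop
 endfacet
 facet normal 0.541 0.004 0.841
  outer loop
   vertex 2.5 3.8 5.9
   vertex 5.0 1.9 4.3
   vertex 2.8 5.3 5.7
  endloop
 endfacet
 facet normal 0.219 -0.537 -0.815
  outer loop
   vertex 4.3 0.3 3.9
   vertex 2.1 3.5 1.2
   vertex 3.8 4.8 0.8
  endloop
 endfacet
 facet normal 0.837 -0.244 -0.489
  outer loop
   vertex 4.3 0.3 3.9
   vertex 3.8 4.8 0.8
   vertex 5.0 1.9 4.3
  endloop
 endfacet
 facet normal -0.859 -0.502 0.105
  outer loop
   vertex 4.3 0.3 3.9
   vertex 2.5 3.8 5.9
   vertex 2.1 3.5 1.2
  endloop
 endfacet
 facet normal 0.299 -0.353 0.887
  outer loop
   vertex 4.3 0.3 3.9
   vertex 5.0 1.9 4.3
   vertex 2.5 3.8 5.9
  endloop
 endfacet
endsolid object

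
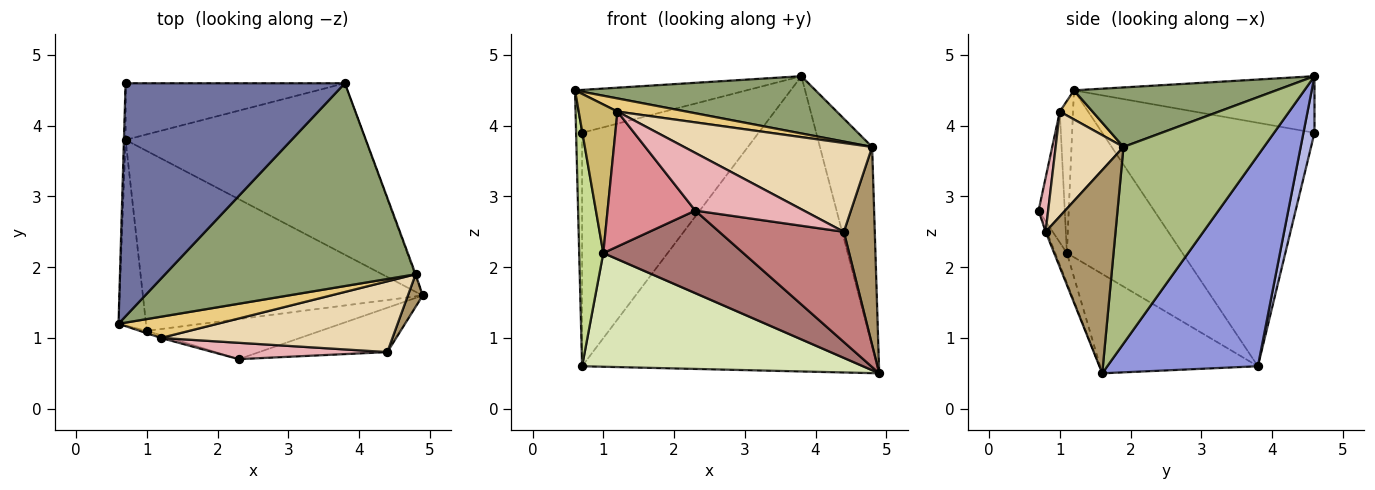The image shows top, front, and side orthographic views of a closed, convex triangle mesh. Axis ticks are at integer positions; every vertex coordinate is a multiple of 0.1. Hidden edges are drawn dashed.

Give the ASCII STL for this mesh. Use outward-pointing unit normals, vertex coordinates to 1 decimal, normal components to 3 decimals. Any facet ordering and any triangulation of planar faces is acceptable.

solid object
 facet normal -0.246 0.175 0.953
  outer loop
   vertex 3.8 4.6 4.7
   vertex 0.7 4.6 3.9
   vertex 0.6 1.2 4.5
  endloop
 endfacet
 facet normal -1.000 0.028 -0.007
  outer loop
   vertex 0.7 3.8 0.6
   vertex 0.6 1.2 4.5
   vertex 0.7 4.6 3.9
  endloop
 endfacet
 facet normal 0.404 0.791 -0.459
  outer loop
   vertex 0.7 3.8 0.6
   vertex 3.8 4.6 4.7
   vertex 4.9 1.6 0.5
  endloop
 endfacet
 facet normal 0.061 0.970 -0.235
  outer loop
   vertex 0.7 3.8 0.6
   vertex 0.7 4.6 3.9
   vertex 3.8 4.6 4.7
  endloop
 endfacet
 facet normal 0.223 -0.265 0.938
  outer loop
   vertex 4.8 1.9 3.7
   vertex 3.8 4.6 4.7
   vertex 0.6 1.2 4.5
  endloop
 endfacet
 facet normal 0.937 0.348 -0.003
  outer loop
   vertex 4.8 1.9 3.7
   vertex 4.9 1.6 0.5
   vertex 3.8 4.6 4.7
  endloop
 endfacet
 facet normal -0.966 -0.202 -0.159
  outer loop
   vertex 1.0 1.1 2.2
   vertex 0.6 1.2 4.5
   vertex 0.7 3.8 0.6
  endloop
 endfacet
 facet normal -0.287 -0.512 -0.810
  outer loop
   vertex 1.0 1.1 2.2
   vertex 0.7 3.8 0.6
   vertex 4.9 1.6 0.5
  endloop
 endfacet
 facet normal 0.912 -0.404 0.066
  outer loop
   vertex 4.4 0.8 2.5
   vertex 4.9 1.6 0.5
   vertex 4.8 1.9 3.7
  endloop
 endfacet
 facet normal -0.323 -0.946 -0.015
  outer loop
   vertex 1.2 1.0 4.2
   vertex 0.6 1.2 4.5
   vertex 1.0 1.1 2.2
  endloop
 endfacet
 facet normal 0.242 -0.511 0.825
  outer loop
   vertex 1.2 1.0 4.2
   vertex 4.8 1.9 3.7
   vertex 0.6 1.2 4.5
  endloop
 endfacet
 facet normal 0.271 -0.753 0.600
  outer loop
   vertex 1.2 1.0 4.2
   vertex 4.4 0.8 2.5
   vertex 4.8 1.9 3.7
  endloop
 endfacet
 facet normal -0.075 -0.897 -0.436
  outer loop
   vertex 2.3 0.7 2.8
   vertex 1.0 1.1 2.2
   vertex 4.9 1.6 0.5
  endloop
 endfacet
 facet normal -0.009 -0.928 -0.373
  outer loop
   vertex 2.3 0.7 2.8
   vertex 4.9 1.6 0.5
   vertex 4.4 0.8 2.5
  endloop
 endfacet
 facet normal -0.286 -0.958 -0.019
  outer loop
   vertex 2.3 0.7 2.8
   vertex 1.2 1.0 4.2
   vertex 1.0 1.1 2.2
  endloop
 endfacet
 facet normal 0.084 -0.959 0.272
  outer loop
   vertex 2.3 0.7 2.8
   vertex 4.4 0.8 2.5
   vertex 1.2 1.0 4.2
  endloop
 endfacet
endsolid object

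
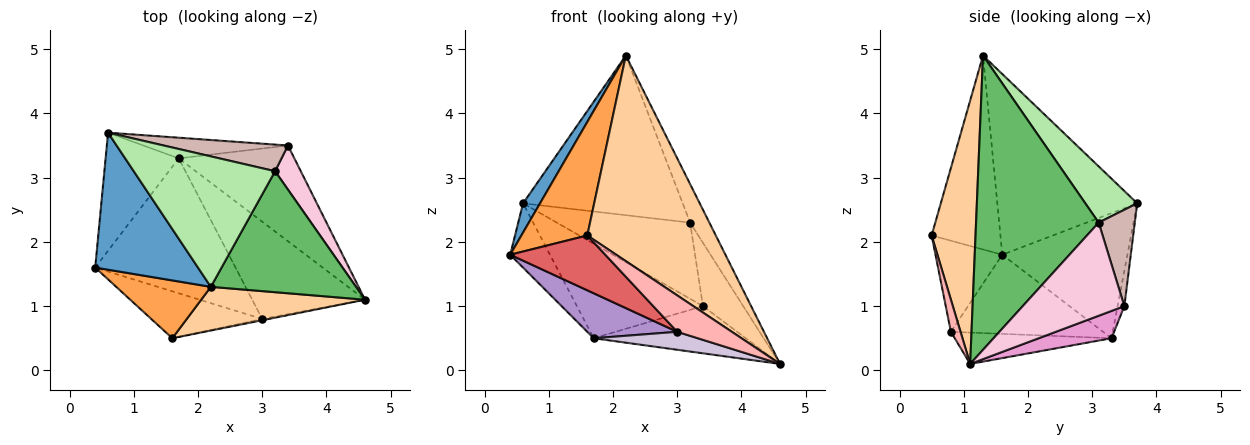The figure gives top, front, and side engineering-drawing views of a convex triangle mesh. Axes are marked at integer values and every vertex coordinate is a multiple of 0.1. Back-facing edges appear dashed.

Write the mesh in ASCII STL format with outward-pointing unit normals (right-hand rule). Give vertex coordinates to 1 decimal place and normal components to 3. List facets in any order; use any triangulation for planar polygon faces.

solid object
 facet normal -0.864 -0.105 0.492
  outer loop
   vertex 2.2 1.3 4.9
   vertex 0.6 3.7 2.6
   vertex 0.4 1.6 1.8
  endloop
 endfacet
 facet normal -0.833 0.265 -0.487
  outer loop
   vertex 1.7 3.3 0.5
   vertex 0.4 1.6 1.8
   vertex 0.6 3.7 2.6
  endloop
 endfacet
 facet normal -0.681 -0.652 0.332
  outer loop
   vertex 1.6 0.5 2.1
   vertex 2.2 1.3 4.9
   vertex 0.4 1.6 1.8
  endloop
 endfacet
 facet normal 0.317 -0.928 0.197
  outer loop
   vertex 1.6 0.5 2.1
   vertex 4.6 1.1 0.1
   vertex 2.2 1.3 4.9
  endloop
 endfacet
 facet normal 0.888 0.140 0.438
  outer loop
   vertex 3.2 3.1 2.3
   vertex 2.2 1.3 4.9
   vertex 4.6 1.1 0.1
  endloop
 endfacet
 facet normal 0.244 0.751 0.614
  outer loop
   vertex 3.2 3.1 2.3
   vertex 0.6 3.7 2.6
   vertex 2.2 1.3 4.9
  endloop
 endfacet
 facet normal -0.471 -0.670 -0.574
  outer loop
   vertex 3.0 0.8 0.6
   vertex 1.6 0.5 2.1
   vertex 0.4 1.6 1.8
  endloop
 endfacet
 facet normal 0.174 -0.984 -0.035
  outer loop
   vertex 3.0 0.8 0.6
   vertex 4.6 1.1 0.1
   vertex 1.6 0.5 2.1
  endloop
 endfacet
 facet normal -0.472 -0.279 -0.836
  outer loop
   vertex 3.0 0.8 0.6
   vertex 0.4 1.6 1.8
   vertex 1.7 3.3 0.5
  endloop
 endfacet
 facet normal -0.264 -0.175 -0.949
  outer loop
   vertex 3.0 0.8 0.6
   vertex 1.7 3.3 0.5
   vertex 4.6 1.1 0.1
  endloop
 endfacet
 facet normal -0.052 0.976 -0.213
  outer loop
   vertex 3.4 3.5 1.0
   vertex 1.7 3.3 0.5
   vertex 0.6 3.7 2.6
  endloop
 endfacet
 facet normal 0.248 0.915 0.320
  outer loop
   vertex 3.4 3.5 1.0
   vertex 0.6 3.7 2.6
   vertex 3.2 3.1 2.3
  endloop
 endfacet
 facet normal 0.207 0.433 -0.877
  outer loop
   vertex 3.4 3.5 1.0
   vertex 4.6 1.1 0.1
   vertex 1.7 3.3 0.5
  endloop
 endfacet
 facet normal 0.900 0.357 0.248
  outer loop
   vertex 3.4 3.5 1.0
   vertex 3.2 3.1 2.3
   vertex 4.6 1.1 0.1
  endloop
 endfacet
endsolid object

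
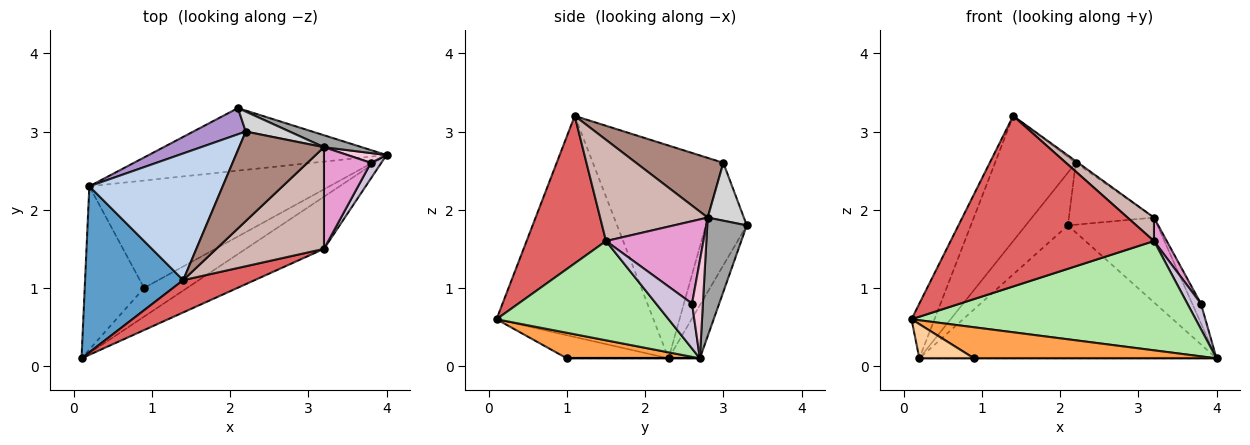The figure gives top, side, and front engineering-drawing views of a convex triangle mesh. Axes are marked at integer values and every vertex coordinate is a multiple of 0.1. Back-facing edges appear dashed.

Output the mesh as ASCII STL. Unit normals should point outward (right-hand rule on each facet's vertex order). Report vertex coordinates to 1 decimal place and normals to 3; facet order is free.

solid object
 facet normal -0.906 0.133 0.402
  outer loop
   vertex 1.4 1.1 3.2
   vertex 0.2 2.3 0.1
   vertex 0.1 0.1 0.6
  endloop
 endfacet
 facet normal -0.750 0.464 0.470
  outer loop
   vertex 2.2 3.0 2.6
   vertex 0.2 2.3 0.1
   vertex 1.4 1.1 3.2
  endloop
 endfacet
 facet normal 0.374 -0.682 -0.629
  outer loop
   vertex 0.9 1.0 0.1
   vertex 4.0 2.7 0.1
   vertex 0.1 0.1 0.6
  endloop
 endfacet
 facet normal -0.356 -0.192 -0.915
  outer loop
   vertex 0.9 1.0 0.1
   vertex 0.1 0.1 0.6
   vertex 0.2 2.3 0.1
  endloop
 endfacet
 facet normal 0.000 0.000 -1.000
  outer loop
   vertex 0.9 1.0 0.1
   vertex 0.2 2.3 0.1
   vertex 4.0 2.7 0.1
  endloop
 endfacet
 facet normal 0.480 -0.792 -0.378
  outer loop
   vertex 3.2 1.5 1.6
   vertex 0.1 0.1 0.6
   vertex 4.0 2.7 0.1
  endloop
 endfacet
 facet normal 0.358 -0.917 0.174
  outer loop
   vertex 3.2 1.5 1.6
   vertex 1.4 1.1 3.2
   vertex 0.1 0.1 0.6
  endloop
 endfacet
 facet normal -0.095 0.901 -0.424
  outer loop
   vertex 2.1 3.3 1.8
   vertex 4.0 2.7 0.1
   vertex 0.2 2.3 0.1
  endloop
 endfacet
 facet normal -0.656 0.676 0.336
  outer loop
   vertex 2.1 3.3 1.8
   vertex 0.2 2.3 0.1
   vertex 2.2 3.0 2.6
  endloop
 endfacet
 facet normal 0.914 -0.345 0.212
  outer loop
   vertex 3.8 2.6 0.8
   vertex 3.2 1.5 1.6
   vertex 4.0 2.7 0.1
  endloop
 endfacet
 facet normal 0.576 0.016 0.818
  outer loop
   vertex 3.2 2.8 1.9
   vertex 2.2 3.0 2.6
   vertex 1.4 1.1 3.2
  endloop
 endfacet
 facet normal 0.675 -0.166 0.718
  outer loop
   vertex 3.2 2.8 1.9
   vertex 1.4 1.1 3.2
   vertex 3.2 1.5 1.6
  endloop
 endfacet
 facet normal 0.863 -0.113 0.492
  outer loop
   vertex 3.2 2.8 1.9
   vertex 3.2 1.5 1.6
   vertex 3.8 2.6 0.8
  endloop
 endfacet
 facet normal 0.745 0.596 0.298
  outer loop
   vertex 3.2 2.8 1.9
   vertex 3.8 2.6 0.8
   vertex 4.0 2.7 0.1
  endloop
 endfacet
 facet normal 0.401 0.907 0.128
  outer loop
   vertex 3.2 2.8 1.9
   vertex 4.0 2.7 0.1
   vertex 2.1 3.3 1.8
  endloop
 endfacet
 facet normal 0.375 0.882 0.284
  outer loop
   vertex 3.2 2.8 1.9
   vertex 2.1 3.3 1.8
   vertex 2.2 3.0 2.6
  endloop
 endfacet
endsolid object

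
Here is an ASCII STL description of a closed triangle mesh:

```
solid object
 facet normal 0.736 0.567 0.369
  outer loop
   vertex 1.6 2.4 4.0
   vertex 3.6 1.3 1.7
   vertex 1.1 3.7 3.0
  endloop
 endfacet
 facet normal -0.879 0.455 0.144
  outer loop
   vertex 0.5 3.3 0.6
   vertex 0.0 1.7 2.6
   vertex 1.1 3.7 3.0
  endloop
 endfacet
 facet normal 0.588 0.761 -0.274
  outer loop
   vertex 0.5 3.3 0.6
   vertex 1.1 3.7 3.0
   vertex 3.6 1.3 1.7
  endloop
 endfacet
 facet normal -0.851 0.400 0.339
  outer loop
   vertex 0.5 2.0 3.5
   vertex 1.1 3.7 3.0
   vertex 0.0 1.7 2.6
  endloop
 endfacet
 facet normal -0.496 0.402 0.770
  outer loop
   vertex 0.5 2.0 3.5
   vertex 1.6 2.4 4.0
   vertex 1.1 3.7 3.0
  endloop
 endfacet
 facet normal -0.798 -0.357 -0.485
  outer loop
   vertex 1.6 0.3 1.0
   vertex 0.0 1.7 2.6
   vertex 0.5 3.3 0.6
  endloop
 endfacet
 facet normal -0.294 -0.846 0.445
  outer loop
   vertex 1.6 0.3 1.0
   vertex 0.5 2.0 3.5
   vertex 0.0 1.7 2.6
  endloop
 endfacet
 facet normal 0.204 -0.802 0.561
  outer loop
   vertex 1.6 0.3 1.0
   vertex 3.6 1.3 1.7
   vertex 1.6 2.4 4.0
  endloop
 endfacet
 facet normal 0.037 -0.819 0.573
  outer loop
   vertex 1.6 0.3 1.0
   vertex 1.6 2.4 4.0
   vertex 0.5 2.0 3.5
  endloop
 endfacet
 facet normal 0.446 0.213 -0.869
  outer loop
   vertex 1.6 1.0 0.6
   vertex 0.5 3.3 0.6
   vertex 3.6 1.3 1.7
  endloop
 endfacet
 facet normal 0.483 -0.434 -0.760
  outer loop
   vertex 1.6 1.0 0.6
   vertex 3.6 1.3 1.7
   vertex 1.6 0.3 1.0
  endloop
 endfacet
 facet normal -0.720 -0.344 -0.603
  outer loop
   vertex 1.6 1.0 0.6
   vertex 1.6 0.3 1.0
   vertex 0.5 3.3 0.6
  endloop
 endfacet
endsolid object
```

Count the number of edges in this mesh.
18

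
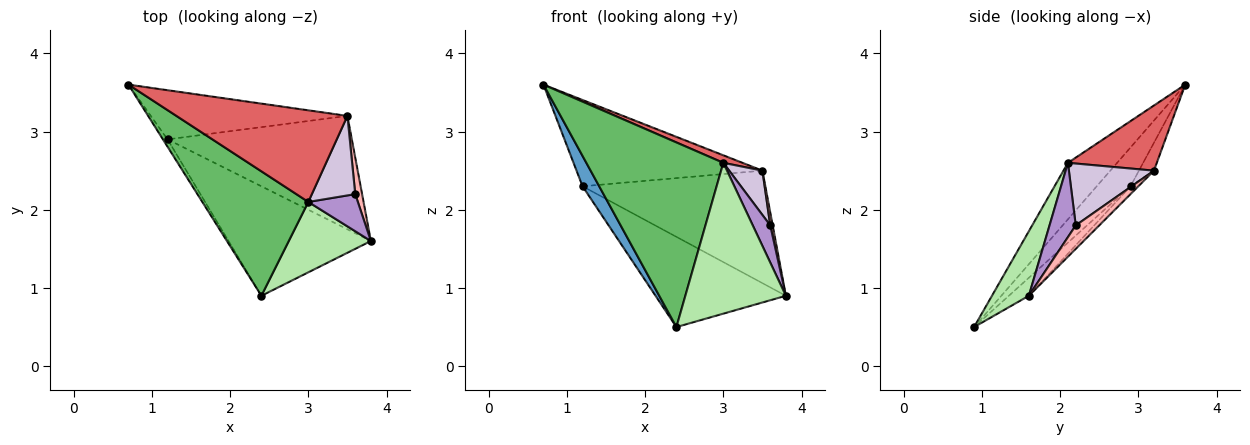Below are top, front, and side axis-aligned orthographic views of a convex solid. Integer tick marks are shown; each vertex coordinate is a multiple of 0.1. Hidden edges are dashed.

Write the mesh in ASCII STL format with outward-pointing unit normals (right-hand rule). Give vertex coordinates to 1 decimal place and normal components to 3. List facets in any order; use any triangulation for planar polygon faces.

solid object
 facet normal -0.892 -0.439 -0.107
  outer loop
   vertex 1.2 2.9 2.3
   vertex 2.4 0.9 0.5
   vertex 0.7 3.6 3.6
  endloop
 endfacet
 facet normal -0.097 0.633 -0.768
  outer loop
   vertex 1.2 2.9 2.3
   vertex 3.8 1.6 0.9
   vertex 2.4 0.9 0.5
  endloop
 endfacet
 facet normal -0.070 0.867 -0.494
  outer loop
   vertex 3.5 3.2 2.5
   vertex 1.2 2.9 2.3
   vertex 0.7 3.6 3.6
  endloop
 endfacet
 facet normal -0.030 0.704 -0.710
  outer loop
   vertex 3.5 3.2 2.5
   vertex 3.8 1.6 0.9
   vertex 1.2 2.9 2.3
  endloop
 endfacet
 facet normal -0.285 -0.795 0.536
  outer loop
   vertex 3.0 2.1 2.6
   vertex 0.7 3.6 3.6
   vertex 2.4 0.9 0.5
  endloop
 endfacet
 facet normal 0.315 -0.860 0.401
  outer loop
   vertex 3.0 2.1 2.6
   vertex 2.4 0.9 0.5
   vertex 3.8 1.6 0.9
  endloop
 endfacet
 facet normal 0.355 -0.077 0.932
  outer loop
   vertex 3.0 2.1 2.6
   vertex 3.5 3.2 2.5
   vertex 0.7 3.6 3.6
  endloop
 endfacet
 facet normal 0.955 -0.100 0.279
  outer loop
   vertex 3.6 2.2 1.8
   vertex 3.8 1.6 0.9
   vertex 3.5 3.2 2.5
  endloop
 endfacet
 facet normal 0.728 -0.485 0.485
  outer loop
   vertex 3.6 2.2 1.8
   vertex 3.0 2.1 2.6
   vertex 3.8 1.6 0.9
  endloop
 endfacet
 facet normal 0.780 -0.305 0.547
  outer loop
   vertex 3.6 2.2 1.8
   vertex 3.5 3.2 2.5
   vertex 3.0 2.1 2.6
  endloop
 endfacet
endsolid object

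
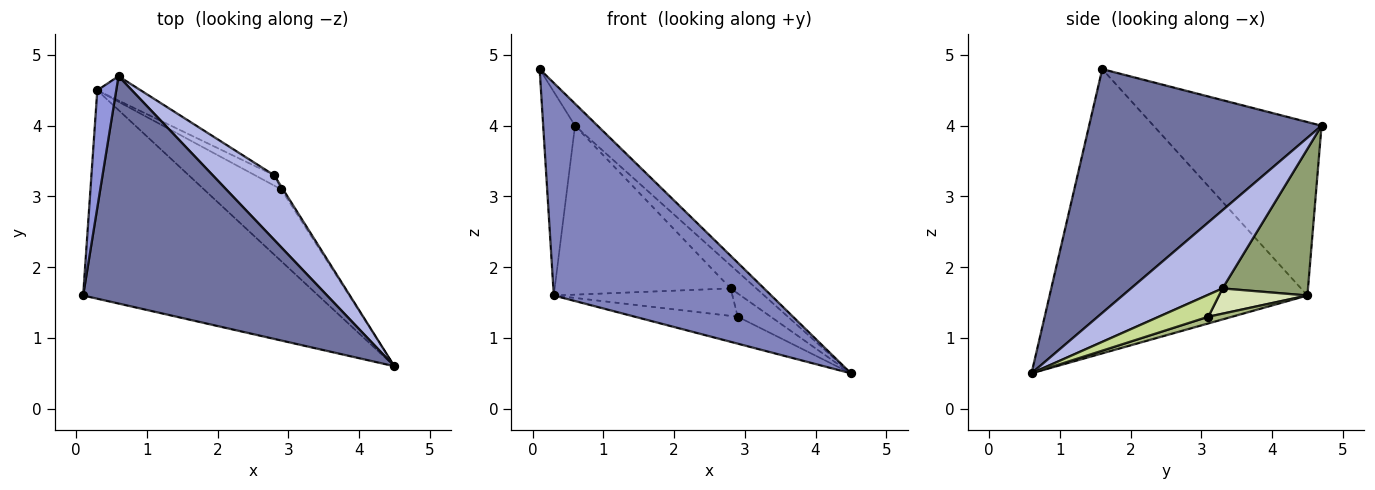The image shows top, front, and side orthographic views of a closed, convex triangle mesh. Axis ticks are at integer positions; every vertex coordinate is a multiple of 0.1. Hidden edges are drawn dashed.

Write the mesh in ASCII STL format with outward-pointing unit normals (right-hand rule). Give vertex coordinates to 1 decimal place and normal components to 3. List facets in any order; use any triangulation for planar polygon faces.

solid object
 facet normal 0.705 0.068 0.706
  outer loop
   vertex 0.6 4.7 4.0
   vertex 0.1 1.6 4.8
   vertex 4.5 0.6 0.5
  endloop
 endfacet
 facet normal -0.646 -0.545 -0.534
  outer loop
   vertex 0.3 4.5 1.6
   vertex 4.5 0.6 0.5
   vertex 0.1 1.6 4.8
  endloop
 endfacet
 facet normal -0.977 0.185 0.107
  outer loop
   vertex 0.3 4.5 1.6
   vertex 0.1 1.6 4.8
   vertex 0.6 4.7 4.0
  endloop
 endfacet
 facet normal 0.768 0.215 0.603
  outer loop
   vertex 2.8 3.3 1.7
   vertex 0.6 4.7 4.0
   vertex 4.5 0.6 0.5
  endloop
 endfacet
 facet normal 0.433 0.892 -0.129
  outer loop
   vertex 2.8 3.3 1.7
   vertex 0.3 4.5 1.6
   vertex 0.6 4.7 4.0
  endloop
 endfacet
 facet normal 0.081 0.350 -0.933
  outer loop
   vertex 2.9 3.1 1.3
   vertex 4.5 0.6 0.5
   vertex 0.3 4.5 1.6
  endloop
 endfacet
 facet normal 0.830 0.553 -0.069
  outer loop
   vertex 2.9 3.1 1.3
   vertex 2.8 3.3 1.7
   vertex 4.5 0.6 0.5
  endloop
 endfacet
 facet normal 0.420 0.849 -0.320
  outer loop
   vertex 2.9 3.1 1.3
   vertex 0.3 4.5 1.6
   vertex 2.8 3.3 1.7
  endloop
 endfacet
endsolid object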